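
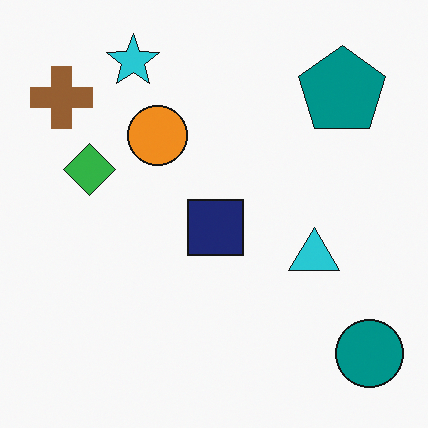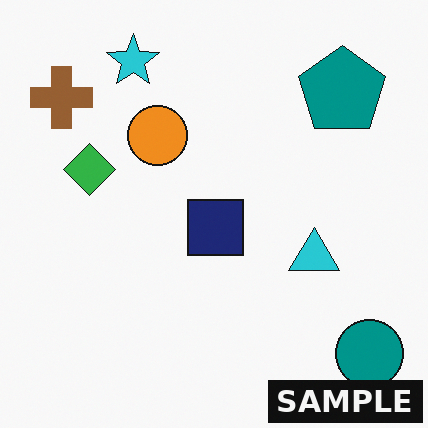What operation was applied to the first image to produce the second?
Watermarked with the text "SAMPLE" in the lower-right corner.

A dark label reading "SAMPLE" appears in the lower-right corner.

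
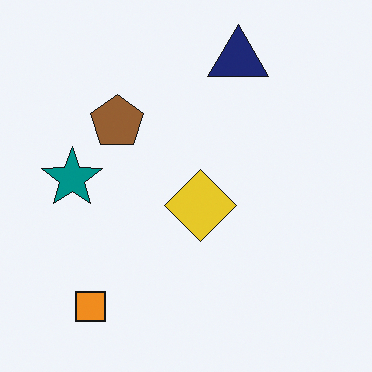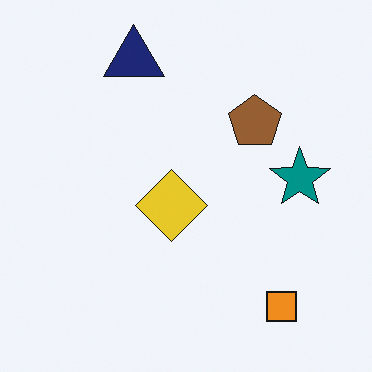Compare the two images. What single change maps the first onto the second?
This is the original image flipped horizontally (left ↔ right).

The teal star is in the left of the first image and the right of the second — shapes on opposite sides of the vertical midline have swapped in a mirror flip.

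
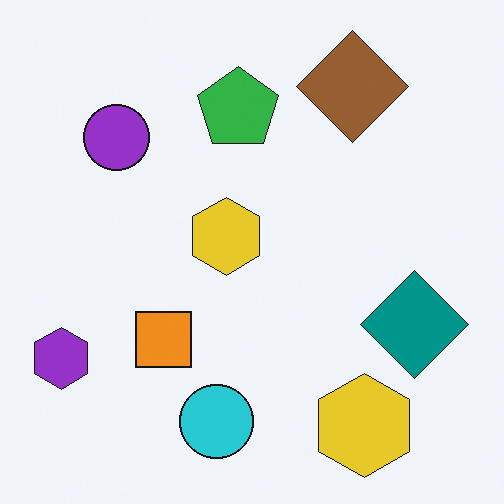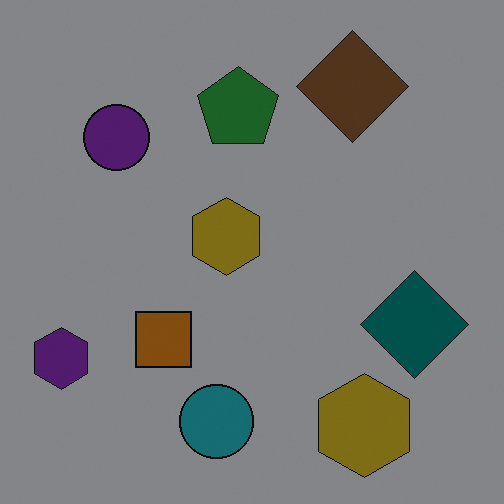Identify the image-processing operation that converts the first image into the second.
It was noticeably darkened.

Every pixel — background and shapes alike — is uniformly darkened.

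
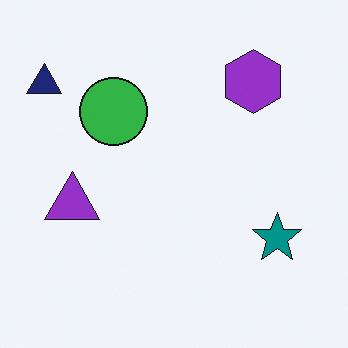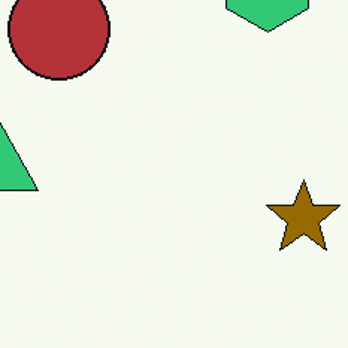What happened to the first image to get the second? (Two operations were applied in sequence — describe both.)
The image was cropped to a modestly smaller region and rescaled, then hue-shifted through roughly half the color wheel.

The visible shapes are larger and the field of view is narrower; shapes near the original edges may be partly or wholly outside the frame — a crop-and-rescale. Every shape's color has rotated by the same amount around the hue wheel — a uniform hue shift.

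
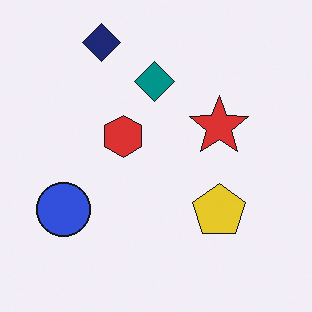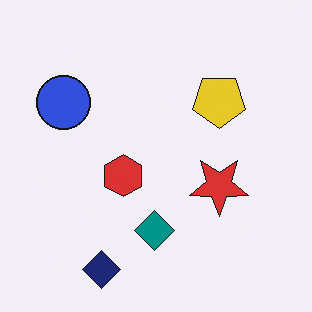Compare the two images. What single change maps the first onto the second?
It was flipped vertically (top ↔ bottom).

The navy diamond is in the top-left of the first image and the bottom-left of the second — shapes on opposite sides of the horizontal midline have swapped in a mirror flip.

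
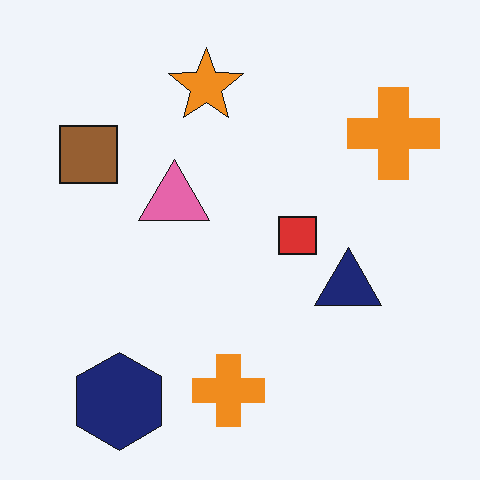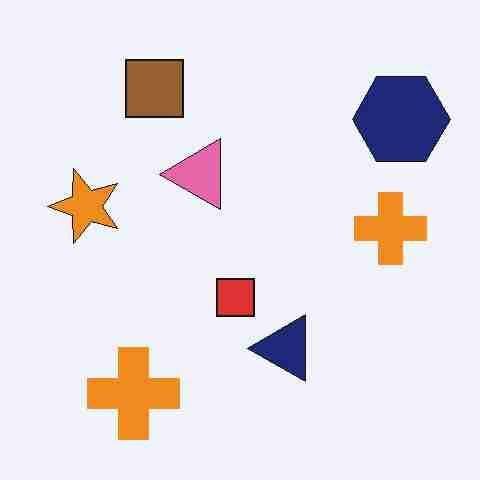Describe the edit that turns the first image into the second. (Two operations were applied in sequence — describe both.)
The transformation is: transposed (reflected across the top-left ↔ bottom-right diagonal), then degraded with heavy JPEG compression.

Shapes have swapped their row and column positions — what was in the top-right is now in the bottom-left — a diagonal reflection. Blocky 8×8 compression artifacts appear around shape edges and the flat background shows ringing — characteristic JPEG degradation.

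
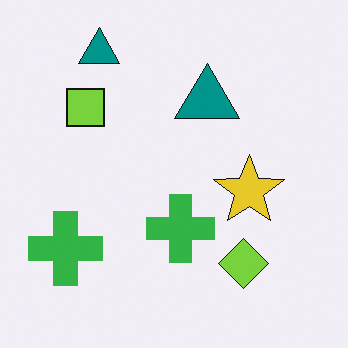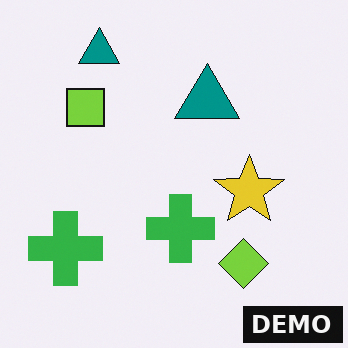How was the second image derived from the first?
It was watermarked with the text "DEMO" in the lower-right corner.

A dark label reading "DEMO" appears in the lower-right corner.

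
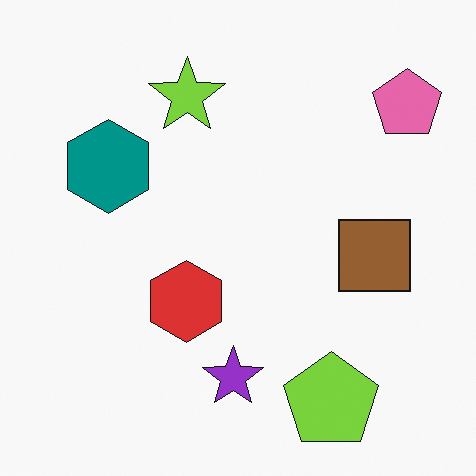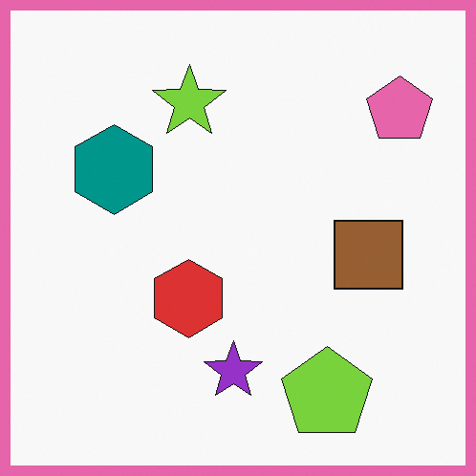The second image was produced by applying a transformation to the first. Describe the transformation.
The transformation is: framed with a pink border.

A solid pink frame runs around the edge of the second image, with the content slightly shrunk inside it.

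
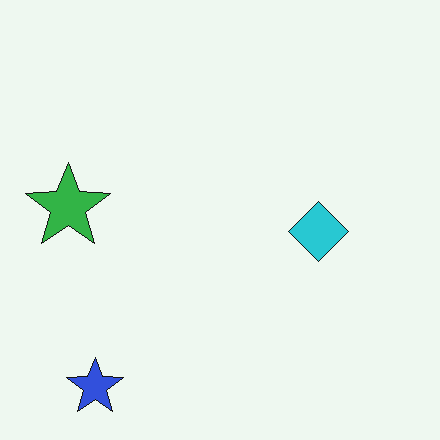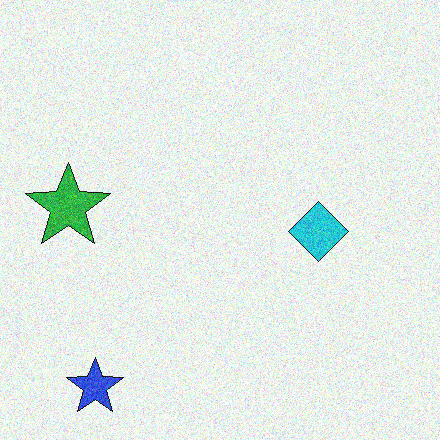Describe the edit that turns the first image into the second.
It was degraded with moderate additive noise.

Random speckle covers the whole image, including the flat background.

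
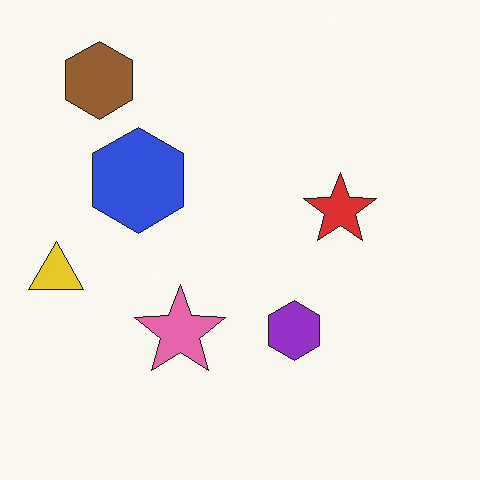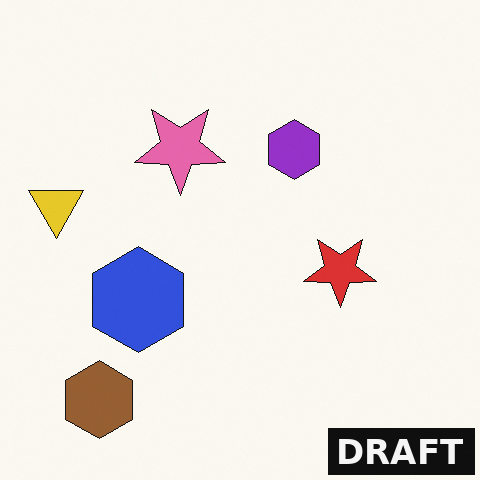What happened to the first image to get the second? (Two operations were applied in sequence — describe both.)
Flipped vertically (top ↔ bottom), then watermarked with the text "DRAFT" in the lower-right corner.

The brown hexagon is in the top-left of the first image and the bottom-left of the second — shapes on opposite sides of the horizontal midline have swapped in a mirror flip. A dark label reading "DRAFT" appears in the lower-right corner.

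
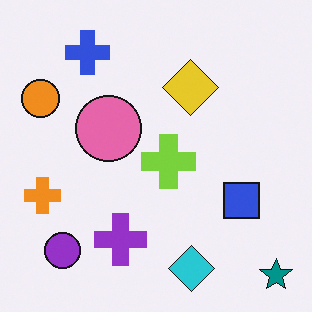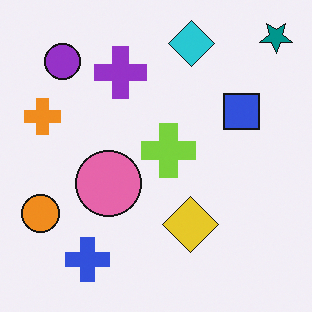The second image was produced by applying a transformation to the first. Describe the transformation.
Flipped vertically (top ↔ bottom).

The teal star is in the bottom-right of the first image and the top-right of the second — shapes on opposite sides of the horizontal midline have swapped in a mirror flip.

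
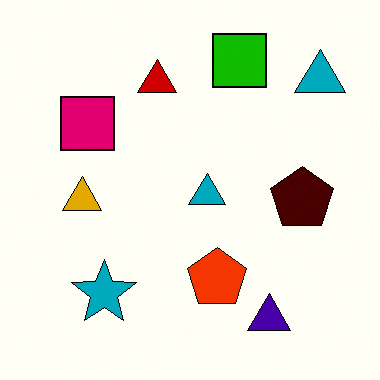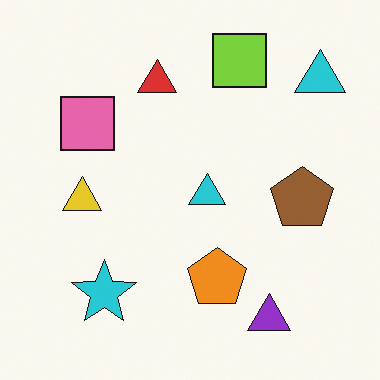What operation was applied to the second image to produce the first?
The first image is the second boosted in contrast.

Tones are pushed away from mid-grey across the whole image — a global contrast change.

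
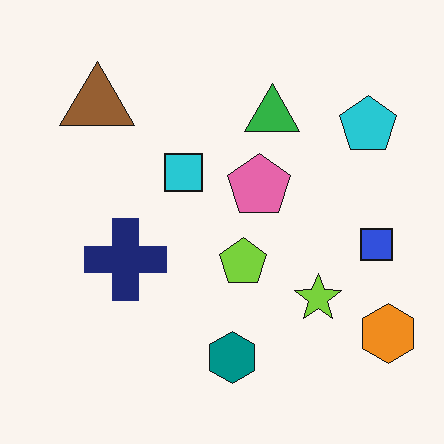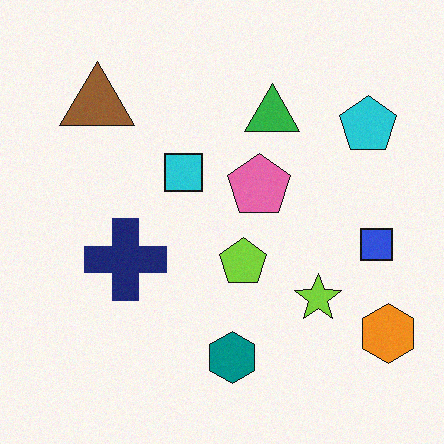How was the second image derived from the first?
This is the original image degraded with light additive noise.

Random speckle covers the whole image, including the flat background.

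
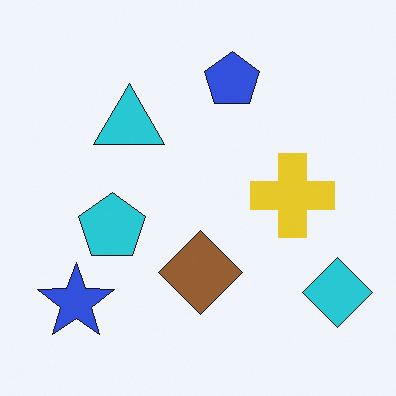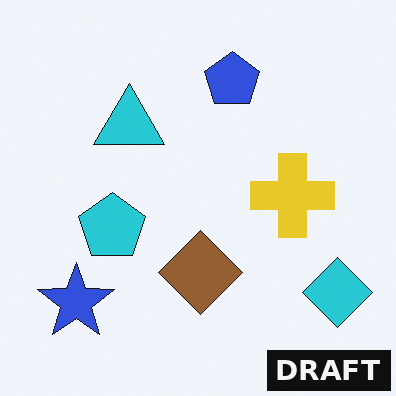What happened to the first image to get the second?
The image was watermarked with the text "DRAFT" in the lower-right corner.

A dark label reading "DRAFT" appears in the lower-right corner.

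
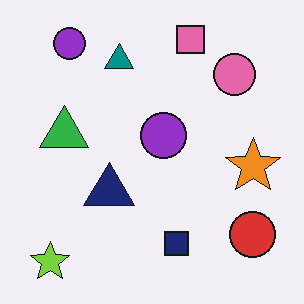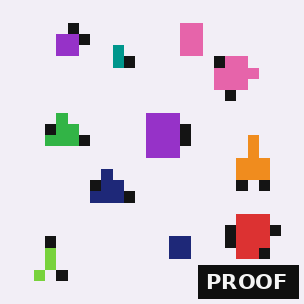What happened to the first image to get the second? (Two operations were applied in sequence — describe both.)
The second image is the first heavily pixelated into large blocks, then watermarked with the text "PROOF" in the lower-right corner.

Shapes are reduced to large square blocks; fine edges and outlines are lost — a downscale-then-upscale (mosaic) effect. A dark label reading "PROOF" appears in the lower-right corner.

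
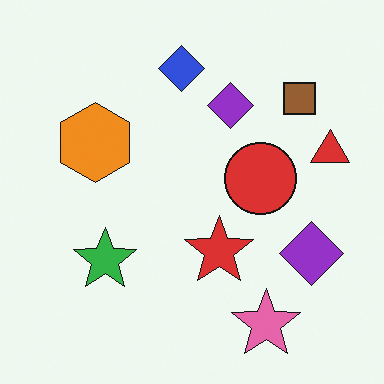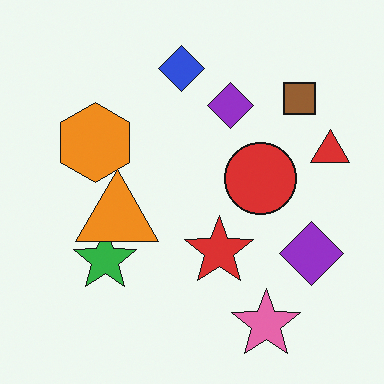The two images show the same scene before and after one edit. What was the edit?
This is the original image overlaid with an additional orange triangle.

An orange triangle appears in the second image that is absent from the first.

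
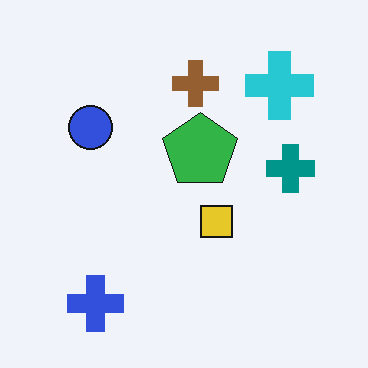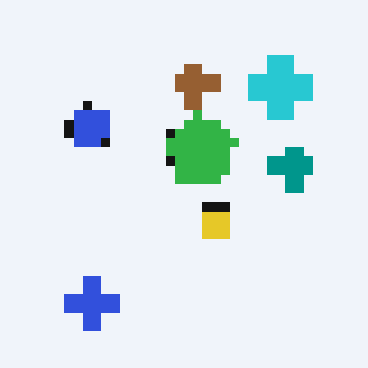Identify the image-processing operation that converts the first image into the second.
It was coarsely pixelated.

Shapes are reduced to large square blocks; fine edges and outlines are lost — a downscale-then-upscale (mosaic) effect.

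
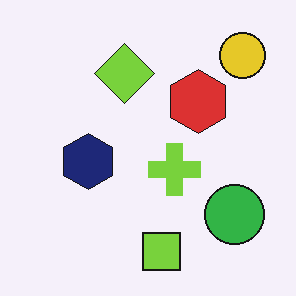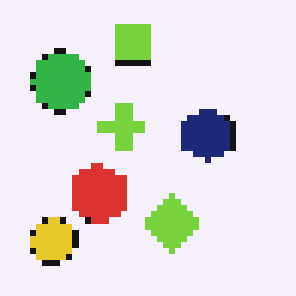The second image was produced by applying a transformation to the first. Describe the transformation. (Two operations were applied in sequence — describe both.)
This is the original image rotated 180°, then pixelated into visible square blocks.

The yellow circle sits in the top-right of the first image and the bottom-left of the second — consistent with a whole-image 180° rotation. Shapes are reduced to large square blocks; fine edges and outlines are lost — a downscale-then-upscale (mosaic) effect.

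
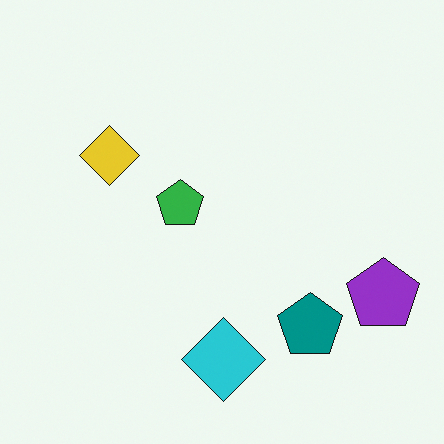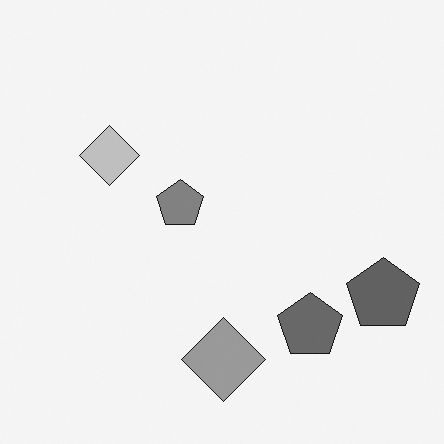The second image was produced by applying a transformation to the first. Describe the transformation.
The second image is the first converted to grayscale.

All color is removed — every shape is now a shade of grey.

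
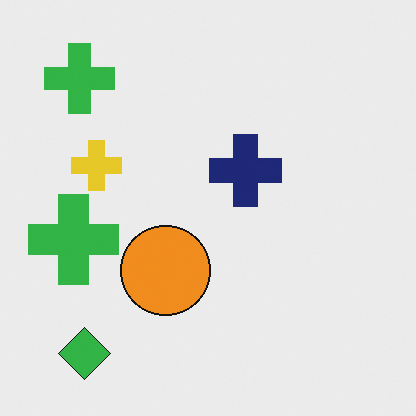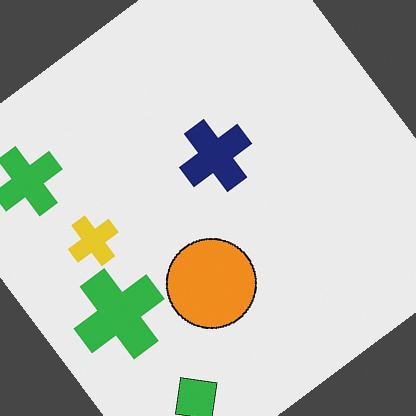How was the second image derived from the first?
It was rotated counter-clockwise by a large amount — several tens of degrees.

Every shape is tilted by the same angle and the image corners show triangular fill wedges — a whole-image rotation by a non-right angle.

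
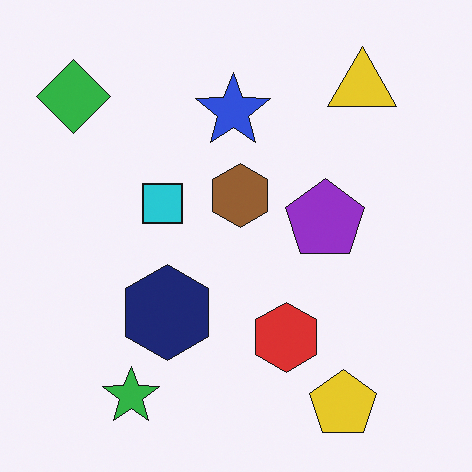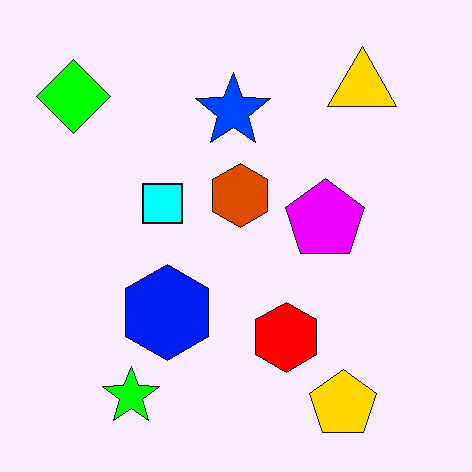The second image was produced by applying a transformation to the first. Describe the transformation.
The second image is the first made much more vivid (saturation change).

All colors are more vivid — a global saturation change.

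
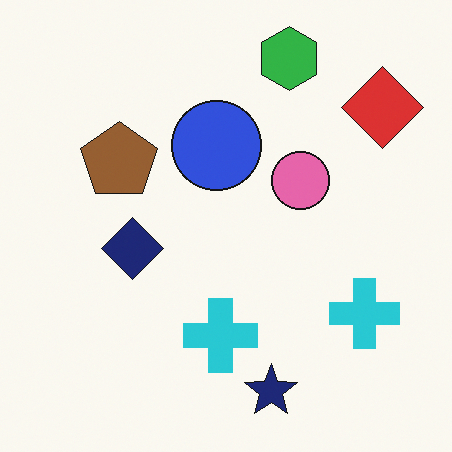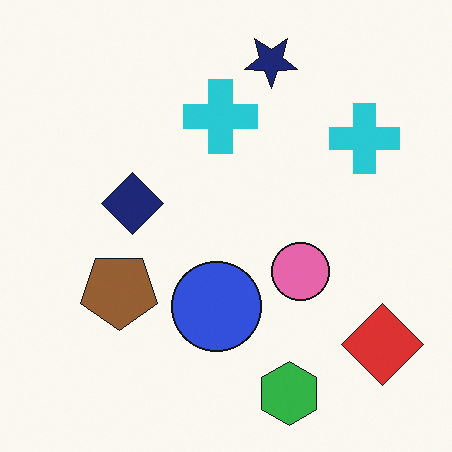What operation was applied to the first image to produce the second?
The second image is the first flipped vertically (top ↔ bottom).

The green hexagon is in the top of the first image and the bottom of the second — shapes on opposite sides of the horizontal midline have swapped in a mirror flip.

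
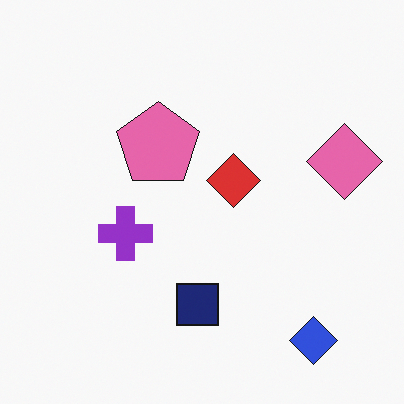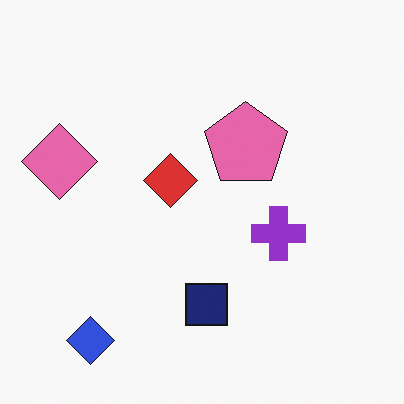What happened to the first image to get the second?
This is the original image flipped horizontally (left ↔ right).

The pink diamond is in the right of the first image and the left of the second — shapes on opposite sides of the vertical midline have swapped in a mirror flip.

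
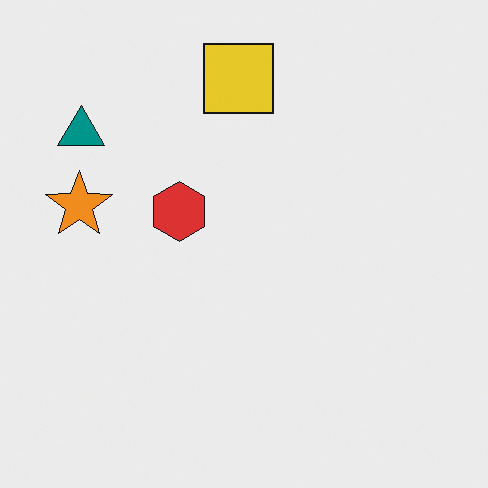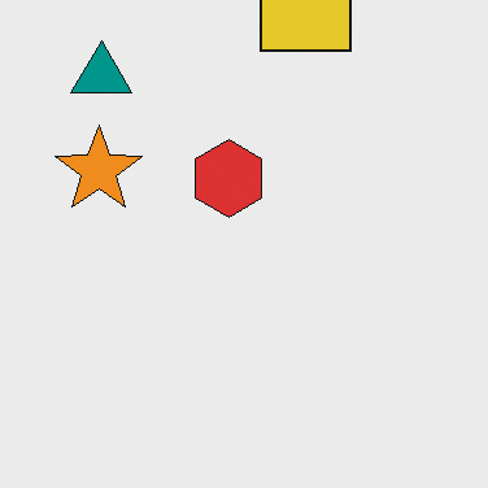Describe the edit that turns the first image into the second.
The transformation is: cropped to a modestly smaller region and rescaled.

The visible shapes are larger and the field of view is narrower; shapes near the original edges may be partly or wholly outside the frame — a crop-and-rescale.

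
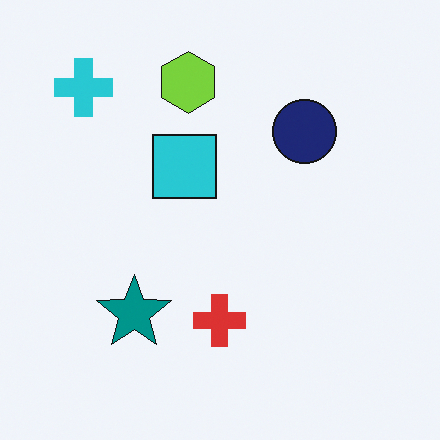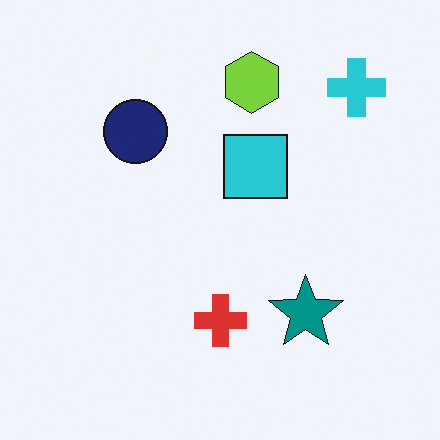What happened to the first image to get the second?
The transformation is: flipped horizontally (left ↔ right).

The cyan cross is in the top-left of the first image and the top-right of the second — shapes on opposite sides of the vertical midline have swapped in a mirror flip.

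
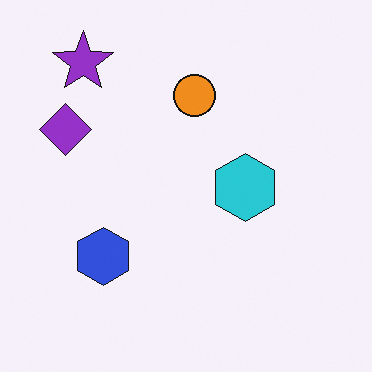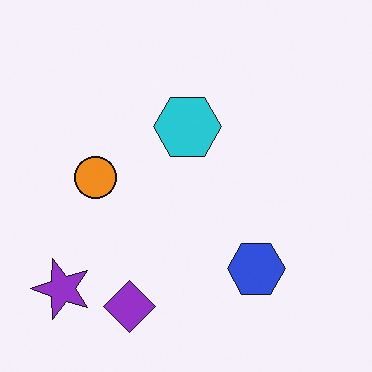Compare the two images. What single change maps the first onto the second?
The transformation is: rotated 90° counter-clockwise.

The purple star sits in the top-left of the first image and the bottom-left of the second — consistent with a whole-image 90° counter-clockwise rotation.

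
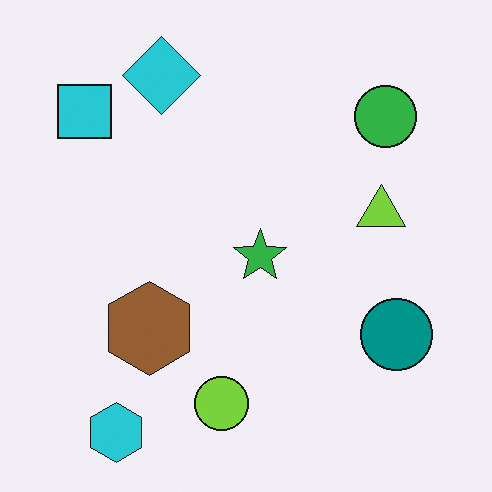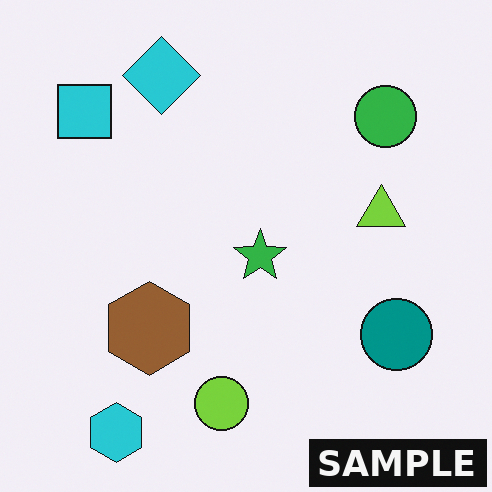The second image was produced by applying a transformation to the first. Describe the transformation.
It was watermarked with the text "SAMPLE" in the lower-right corner.

A dark label reading "SAMPLE" appears in the lower-right corner.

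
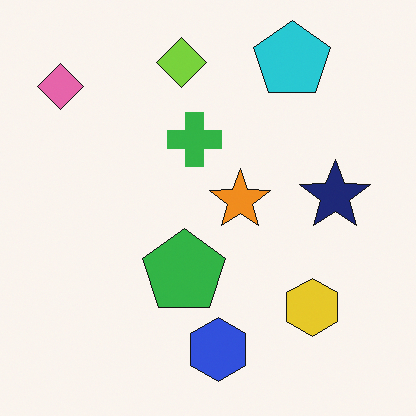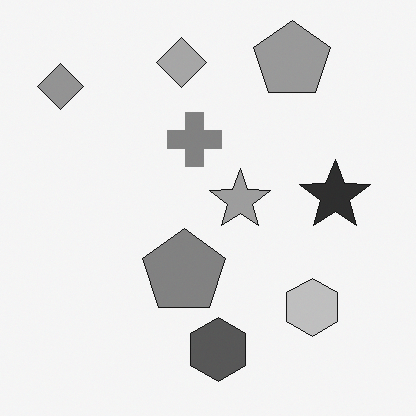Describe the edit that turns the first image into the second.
This is the original image converted to grayscale.

All color is removed — every shape is now a shade of grey.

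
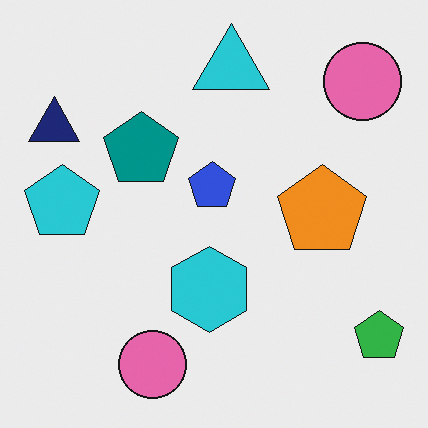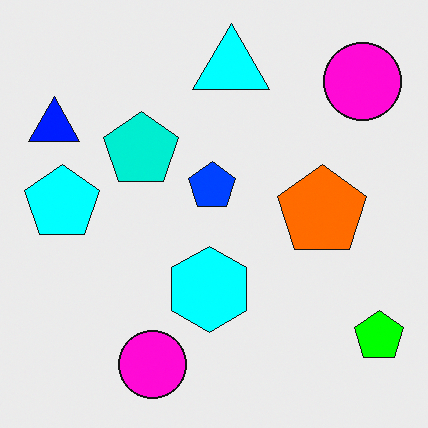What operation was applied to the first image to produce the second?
The second image is the first heavily oversaturated.

All colors are more vivid — a global saturation change.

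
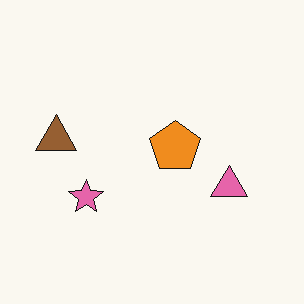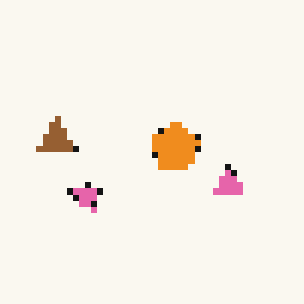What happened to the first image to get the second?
This is the original image pixelated into visible square blocks.

Shapes are reduced to large square blocks; fine edges and outlines are lost — a downscale-then-upscale (mosaic) effect.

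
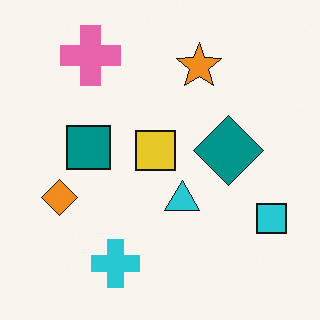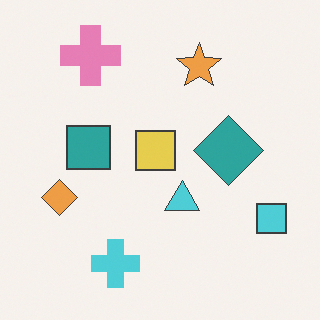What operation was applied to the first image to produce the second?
Given slightly reduced contrast.

Tones are pushed toward mid-grey across the whole image — a global contrast change.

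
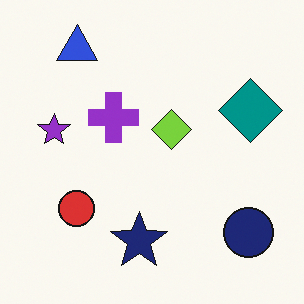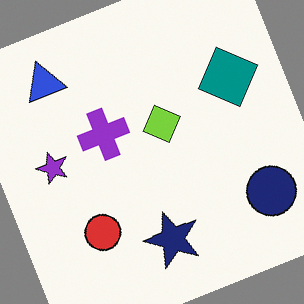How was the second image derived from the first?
It was rotated counter-clockwise by a moderate amount.

Every shape is tilted by the same angle and the image corners show triangular fill wedges — a whole-image rotation by a non-right angle.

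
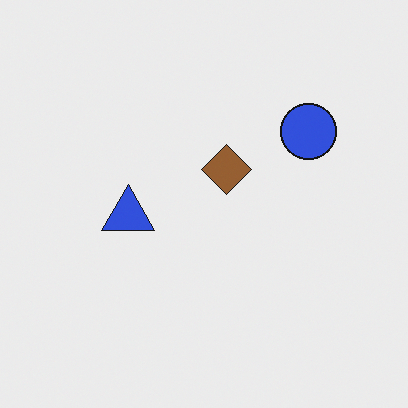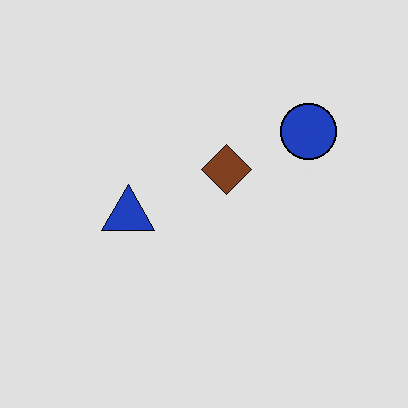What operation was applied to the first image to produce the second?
It was moderately posterized.

Each flat color has snapped to a coarser quantized level — most visibly, the near-white background has dropped to a flat grey.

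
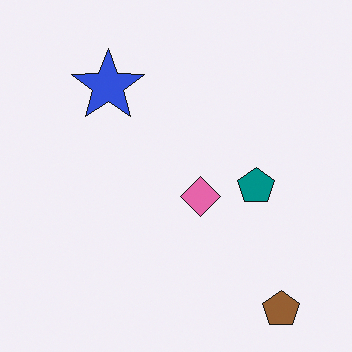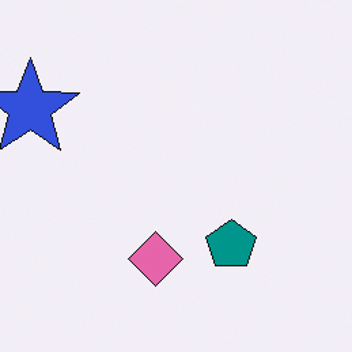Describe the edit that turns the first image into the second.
The second image is the first cropped to a modestly smaller region and rescaled.

The visible shapes are larger and the field of view is narrower; shapes near the original edges may be partly or wholly outside the frame — a crop-and-rescale.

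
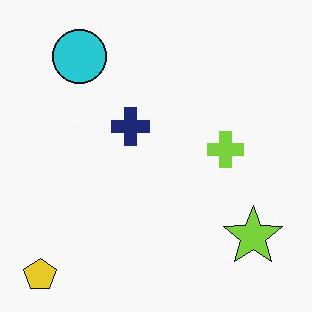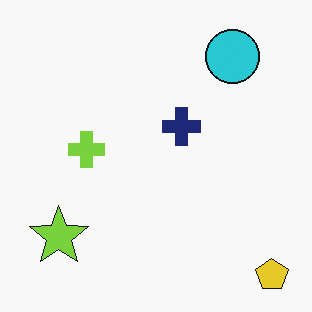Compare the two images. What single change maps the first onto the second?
The image was flipped horizontally (left ↔ right).

The yellow pentagon is in the bottom-left of the first image and the bottom-right of the second — shapes on opposite sides of the vertical midline have swapped in a mirror flip.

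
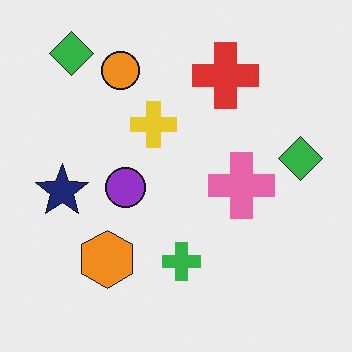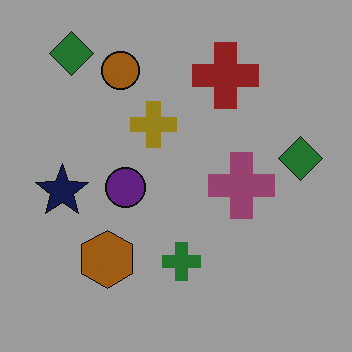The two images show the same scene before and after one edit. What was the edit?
Noticeably darkened.

Every pixel — background and shapes alike — is uniformly darkened.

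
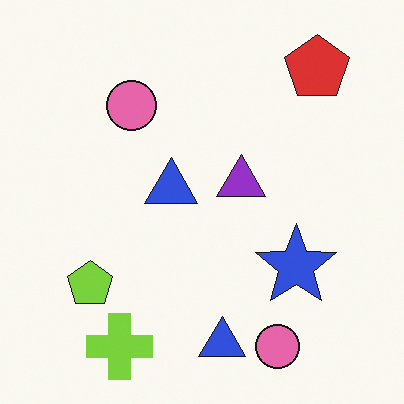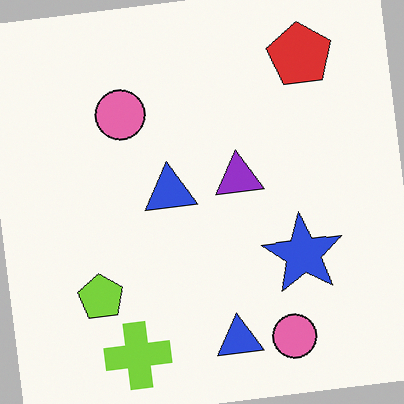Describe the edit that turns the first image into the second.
The transformation is: rotated counter-clockwise by a small amount.

Every shape is tilted by the same angle and the image corners show triangular fill wedges — a whole-image rotation by a non-right angle.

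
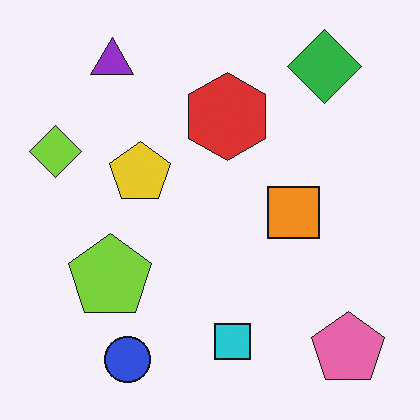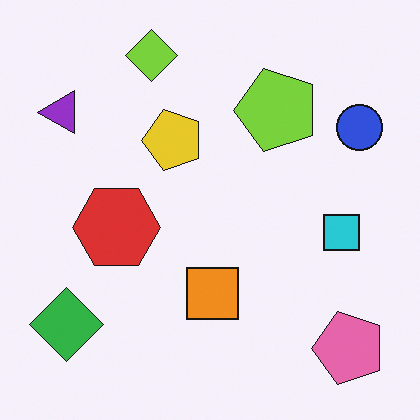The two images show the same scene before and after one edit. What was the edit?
It was transposed (reflected across the top-left ↔ bottom-right diagonal).

Shapes have swapped their row and column positions — what was in the top-right is now in the bottom-left — a diagonal reflection.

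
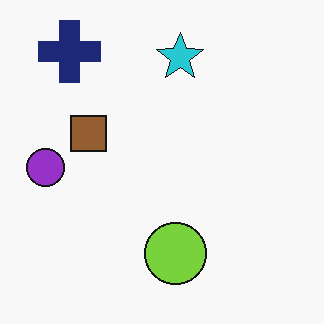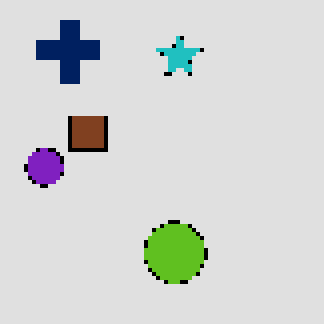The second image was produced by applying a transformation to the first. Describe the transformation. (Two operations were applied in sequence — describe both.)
The transformation is: moderately posterized, then mildly pixelated.

Each flat color has snapped to a coarser quantized level — most visibly, the near-white background has dropped to a flat grey. Shapes are reduced to large square blocks; fine edges and outlines are lost — a downscale-then-upscale (mosaic) effect.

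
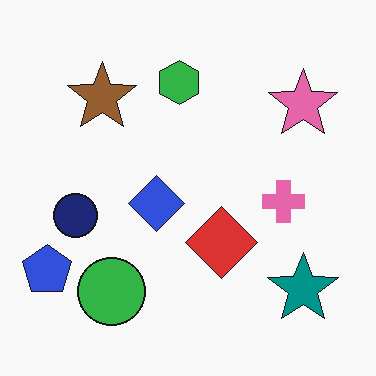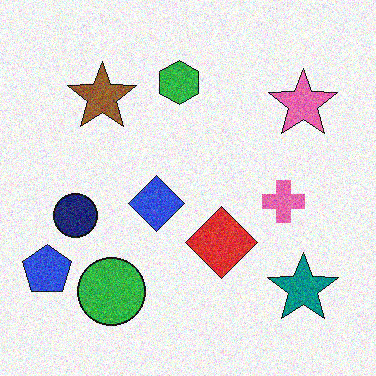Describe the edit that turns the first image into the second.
The transformation is: degraded with moderate additive noise.

Random speckle covers the whole image, including the flat background.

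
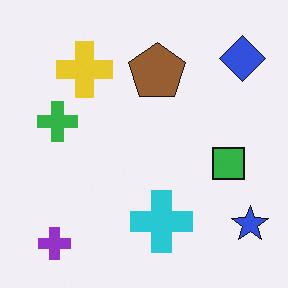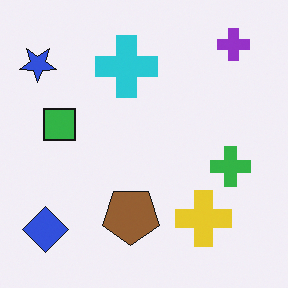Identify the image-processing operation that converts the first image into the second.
The second image is the first rotated 180°.

The purple cross sits in the bottom-left of the first image and the top-right of the second — consistent with a whole-image 180° rotation.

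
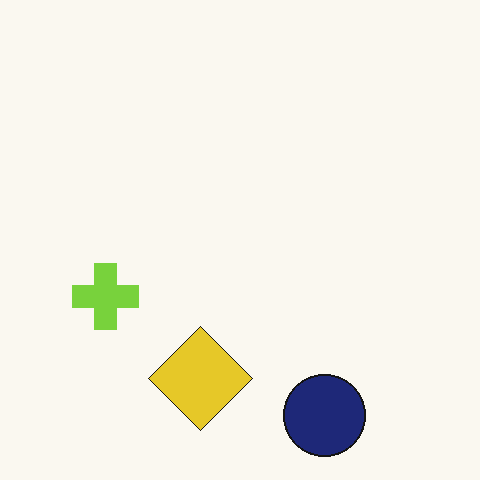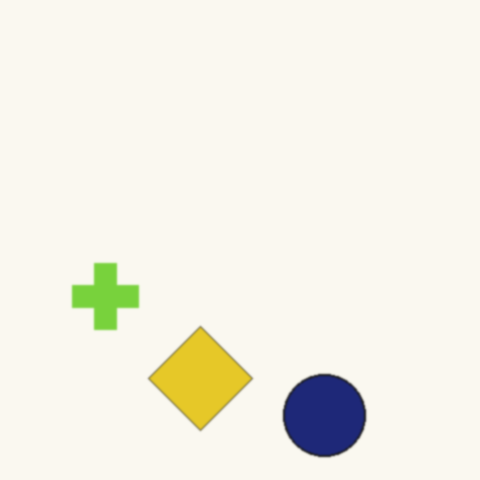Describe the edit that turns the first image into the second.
It was slightly softened.

Shape edges and outlines are uniformly softened across the whole image.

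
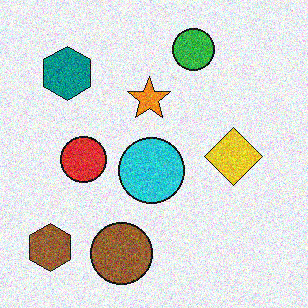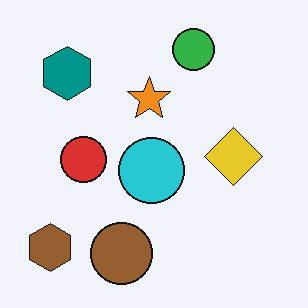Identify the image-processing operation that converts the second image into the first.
The transformation is: degraded with moderate additive noise.

Random speckle covers the whole image, including the flat background.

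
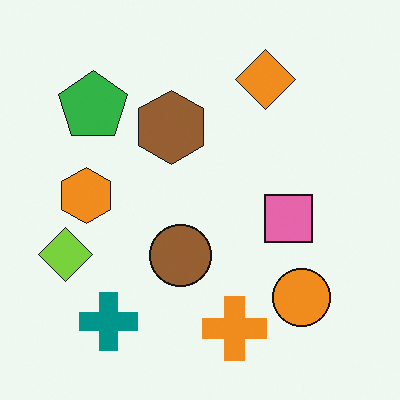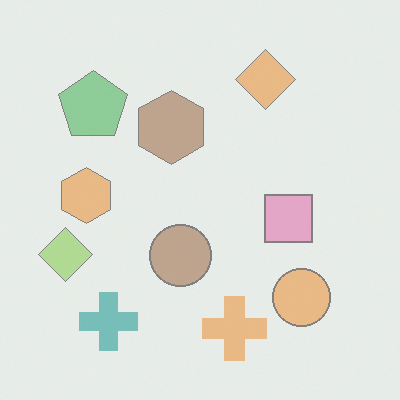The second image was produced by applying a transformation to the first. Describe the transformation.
The transformation is: washed out (contrast reduced).

Tones are pushed toward mid-grey across the whole image — a global contrast change.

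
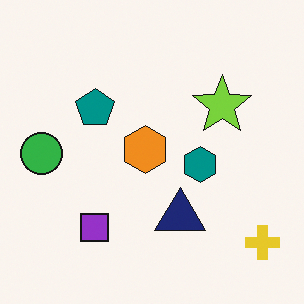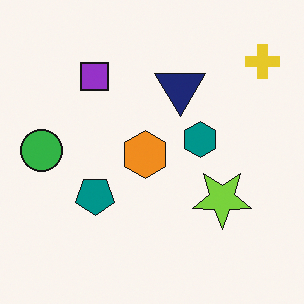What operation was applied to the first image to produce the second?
This is the original image flipped vertically (top ↔ bottom).

The yellow cross is in the bottom-right of the first image and the top-right of the second — shapes on opposite sides of the horizontal midline have swapped in a mirror flip.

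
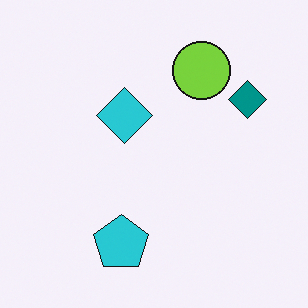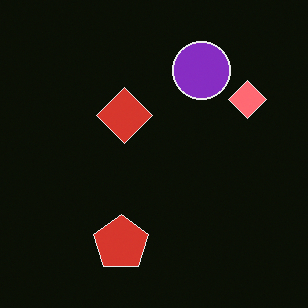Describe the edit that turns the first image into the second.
The second image is the first color-inverted (negative).

The light background has become dark and every shape's color is its complement — a photographic negative.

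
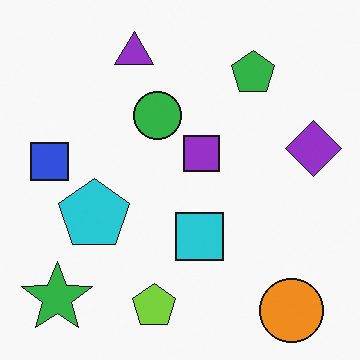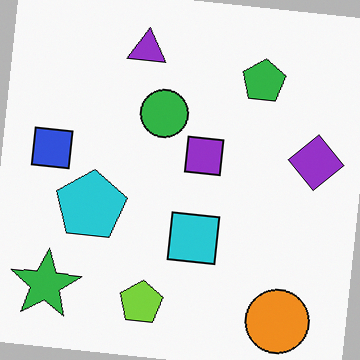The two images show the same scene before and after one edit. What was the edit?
The image was rotated clockwise by a small amount.

Every shape is tilted by the same angle and the image corners show triangular fill wedges — a whole-image rotation by a non-right angle.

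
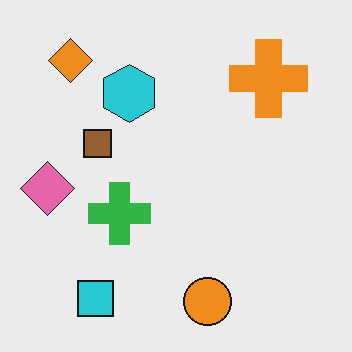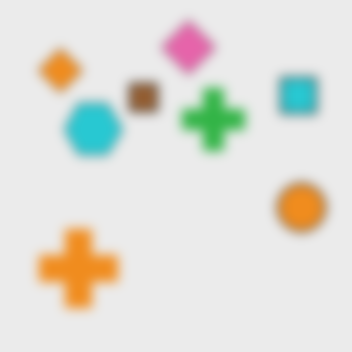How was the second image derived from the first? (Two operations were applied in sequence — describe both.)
Heavily blurred, then transposed (reflected across the top-left ↔ bottom-right diagonal).

Shape edges and outlines are uniformly softened across the whole image. Shapes have swapped their row and column positions — what was in the top-right is now in the bottom-left — a diagonal reflection.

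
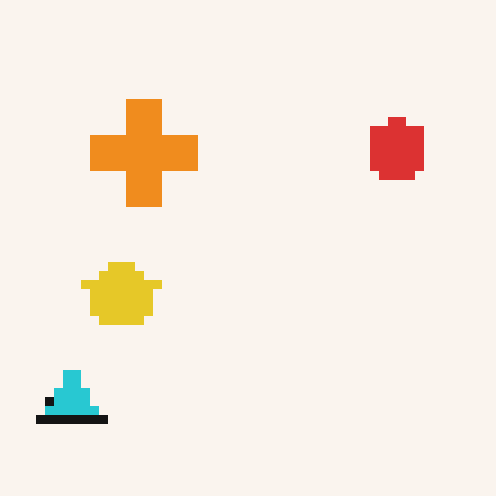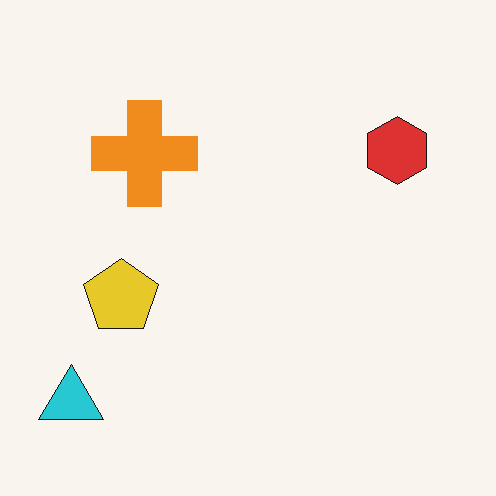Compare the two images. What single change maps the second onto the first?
The image was heavily pixelated into large blocks.

Shapes are reduced to large square blocks; fine edges and outlines are lost — a downscale-then-upscale (mosaic) effect.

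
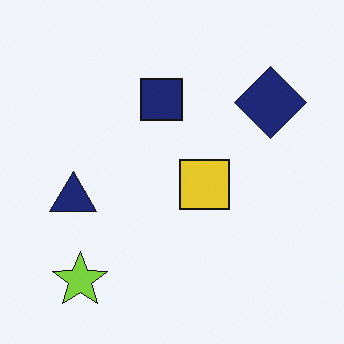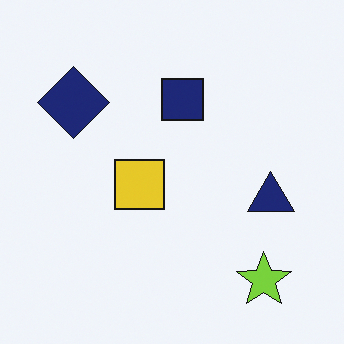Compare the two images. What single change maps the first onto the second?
The image was flipped horizontally (left ↔ right).

The navy triangle is in the left of the first image and the right of the second — shapes on opposite sides of the vertical midline have swapped in a mirror flip.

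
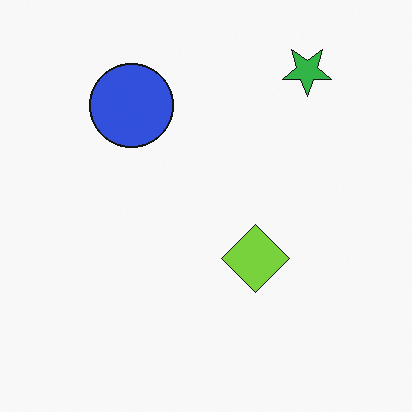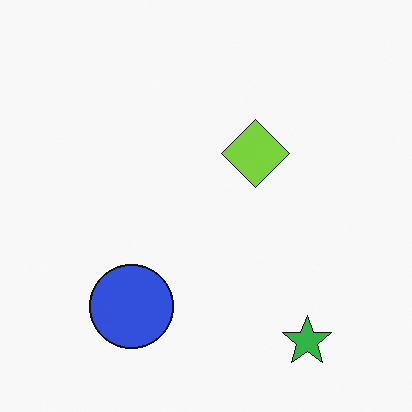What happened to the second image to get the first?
The first image is the second flipped vertically (top ↔ bottom).

The green star is in the bottom-right of the second image and the top-right of the first — shapes on opposite sides of the horizontal midline have swapped in a mirror flip.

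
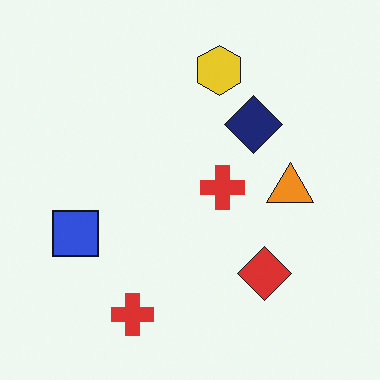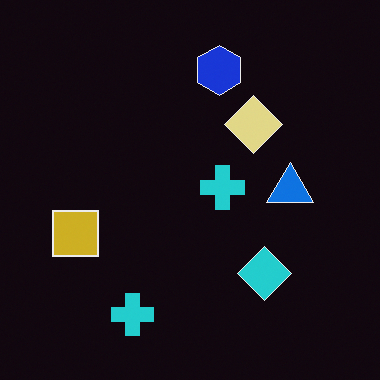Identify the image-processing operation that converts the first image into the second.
The transformation is: color-inverted (negative).

The light background has become dark and every shape's color is its complement — a photographic negative.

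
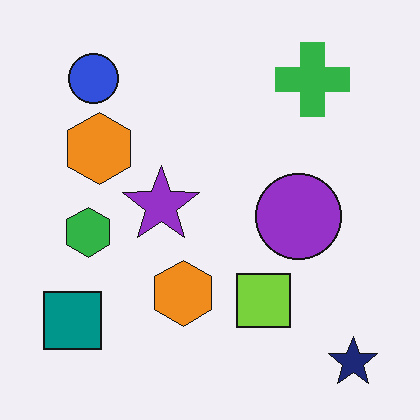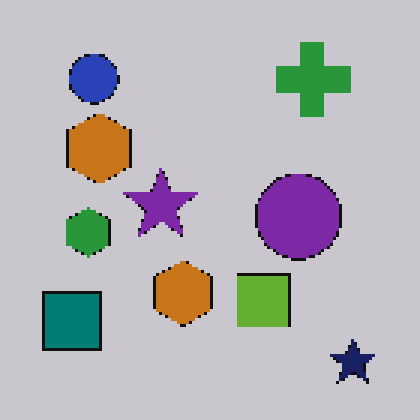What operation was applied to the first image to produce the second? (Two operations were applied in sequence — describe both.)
The transformation is: mildly pixelated, then darkened a little.

Shapes are reduced to large square blocks; fine edges and outlines are lost — a downscale-then-upscale (mosaic) effect. Every pixel — background and shapes alike — is uniformly darkened.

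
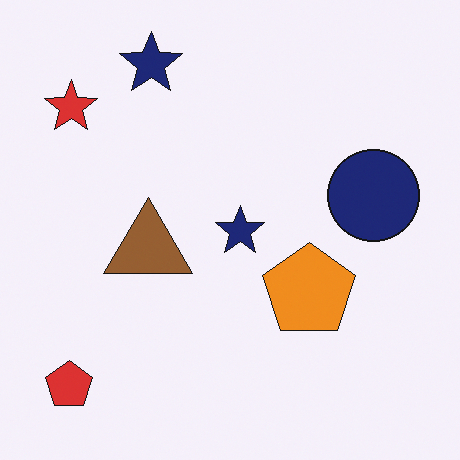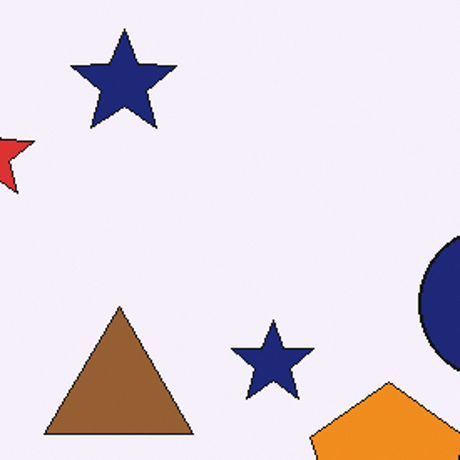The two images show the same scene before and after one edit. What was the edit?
Cropped to a noticeably smaller region and rescaled.

The visible shapes are larger and the field of view is narrower; shapes near the original edges may be partly or wholly outside the frame — a crop-and-rescale.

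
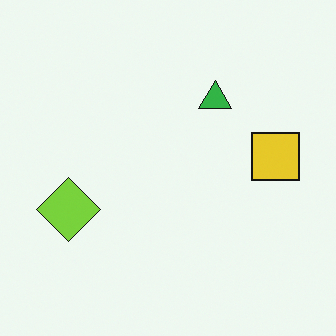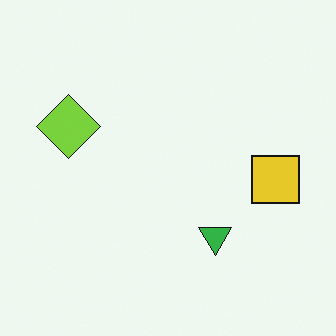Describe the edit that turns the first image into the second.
The transformation is: flipped vertically (top ↔ bottom).

The green triangle is in the top of the first image and the bottom of the second — shapes on opposite sides of the horizontal midline have swapped in a mirror flip.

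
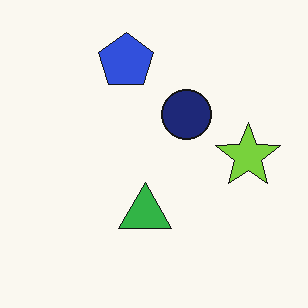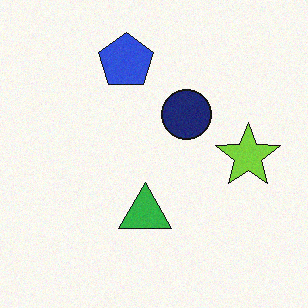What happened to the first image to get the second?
This is the original image degraded with light additive noise.

Random speckle covers the whole image, including the flat background.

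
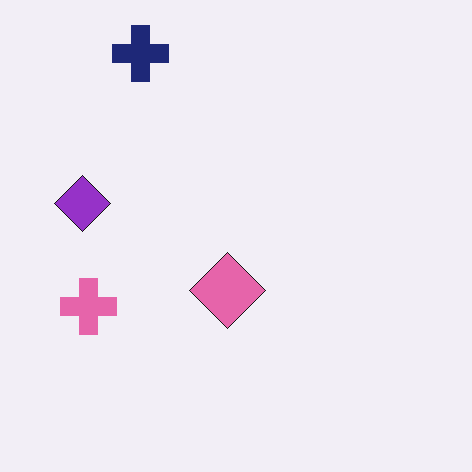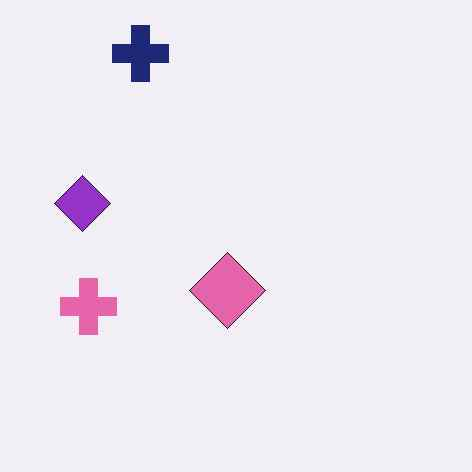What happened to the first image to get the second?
The transformation is: JPEG-compressed with visible artifacts.

Blocky 8×8 compression artifacts appear around shape edges and the flat background shows ringing — characteristic JPEG degradation.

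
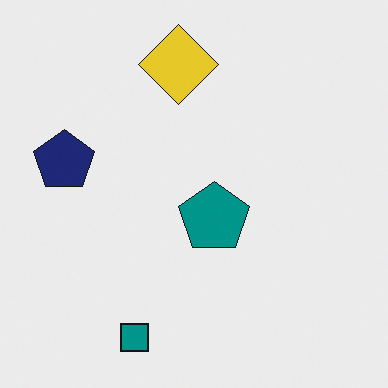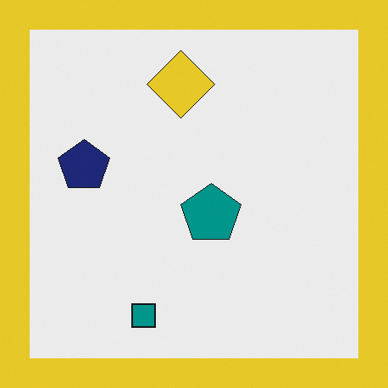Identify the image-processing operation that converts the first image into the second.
Framed with a yellow border.

A solid yellow frame runs around the edge of the second image, with the content slightly shrunk inside it.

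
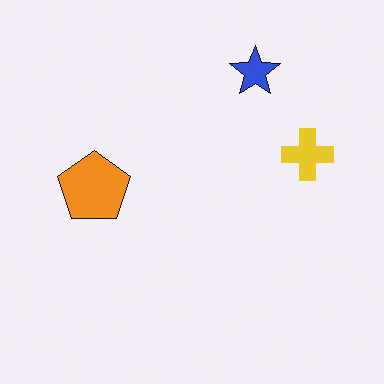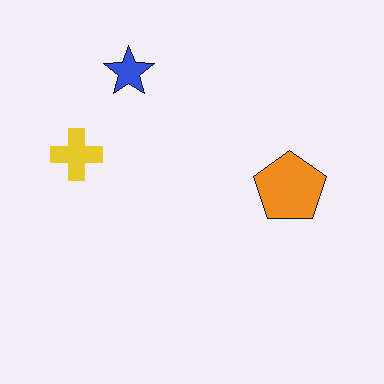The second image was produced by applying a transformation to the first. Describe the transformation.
Flipped horizontally (left ↔ right).

The yellow cross is in the right of the first image and the left of the second — shapes on opposite sides of the vertical midline have swapped in a mirror flip.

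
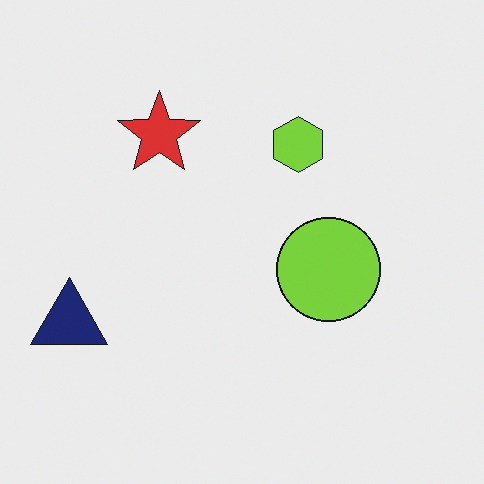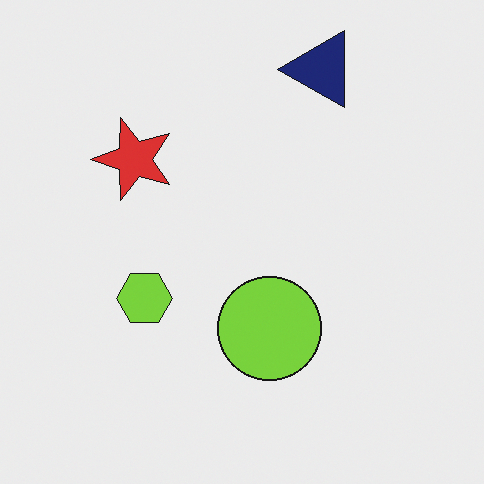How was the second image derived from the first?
The second image is the first transposed (reflected across the top-left ↔ bottom-right diagonal).

Shapes have swapped their row and column positions — what was in the top-right is now in the bottom-left — a diagonal reflection.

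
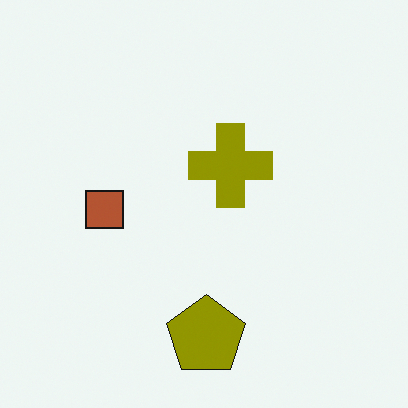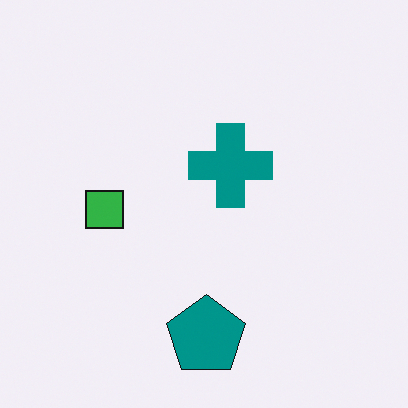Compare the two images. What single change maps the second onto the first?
The first image is the second hue-shifted by a large amount.

Every shape's color has rotated by the same amount around the hue wheel — a uniform hue shift.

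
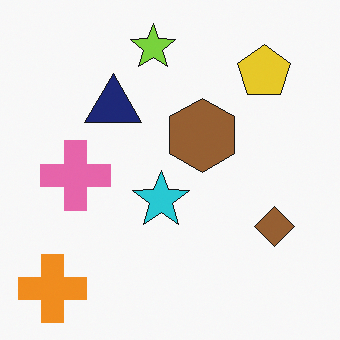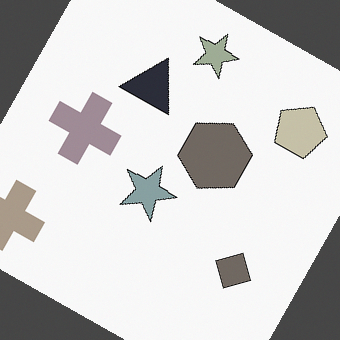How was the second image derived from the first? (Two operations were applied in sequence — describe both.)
Rotated clockwise by a moderate amount, then made much more muted (saturation change).

Every shape is tilted by the same angle and the image corners show triangular fill wedges — a whole-image rotation by a non-right angle. All colors are more muted and greyish — a global saturation change.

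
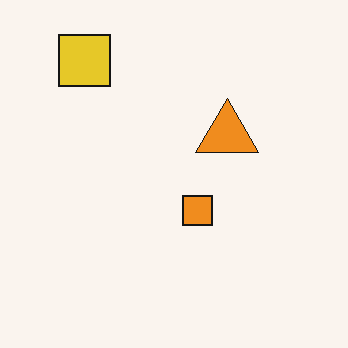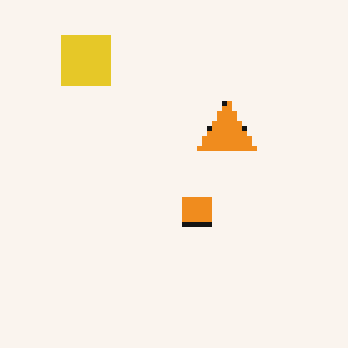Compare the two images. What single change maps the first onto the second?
The transformation is: lightly pixelated (a mild mosaic effect).

Shapes are reduced to large square blocks; fine edges and outlines are lost — a downscale-then-upscale (mosaic) effect.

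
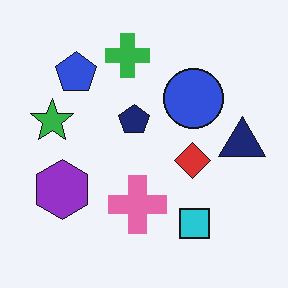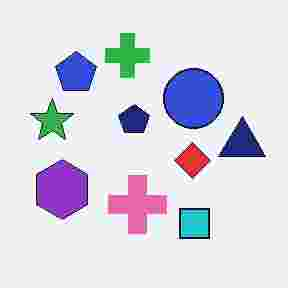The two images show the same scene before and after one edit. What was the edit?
The second image is the first heavily JPEG-compressed with obvious blocking artifacts.

Blocky 8×8 compression artifacts appear around shape edges and the flat background shows ringing — characteristic JPEG degradation.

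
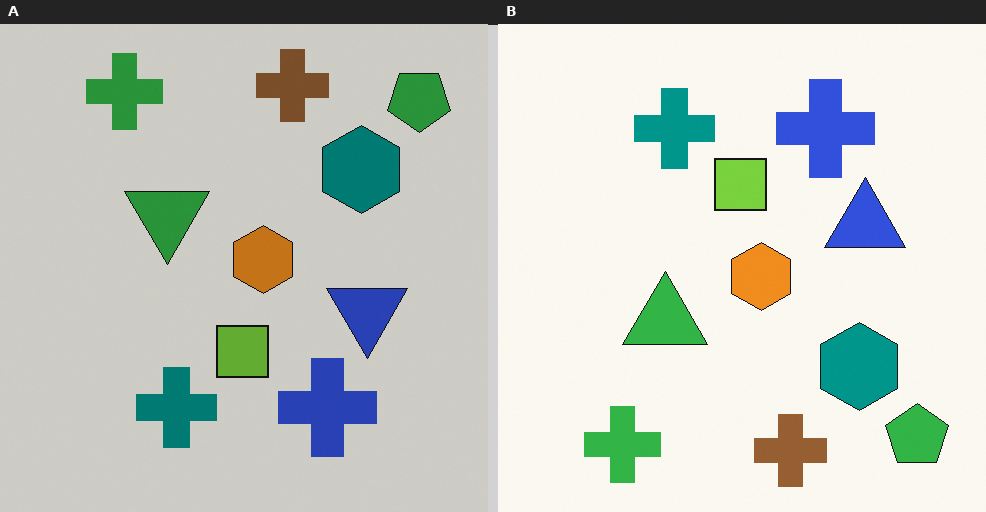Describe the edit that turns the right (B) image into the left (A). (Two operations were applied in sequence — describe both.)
The image was flipped vertically (top ↔ bottom), then slightly darkened.

The brown cross is in the bottom of the right (B) image and the top of the left (A) — shapes on opposite sides of the horizontal midline have swapped in a mirror flip. Every pixel — background and shapes alike — is uniformly darkened.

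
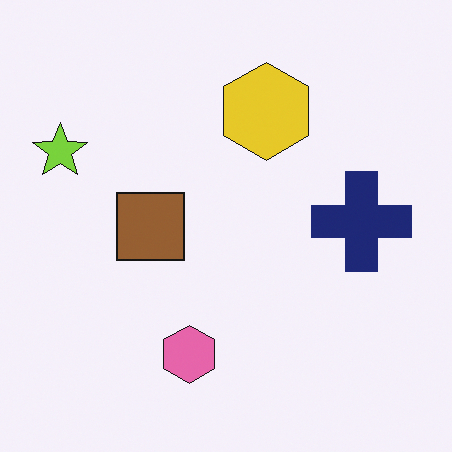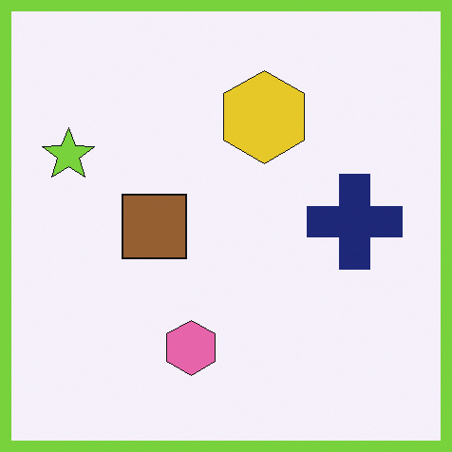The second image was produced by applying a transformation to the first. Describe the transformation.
The image was framed with a lime border.

A solid lime frame runs around the edge of the second image, with the content slightly shrunk inside it.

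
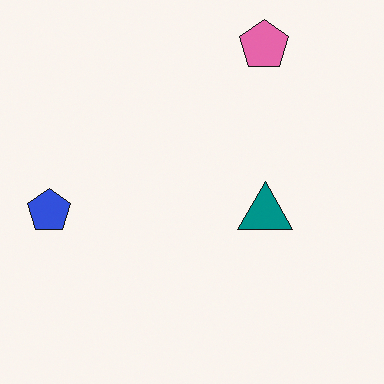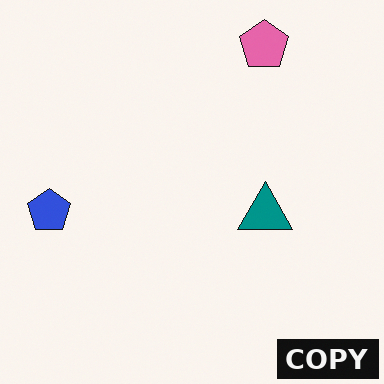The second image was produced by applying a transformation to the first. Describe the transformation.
This is the original image watermarked with the text "COPY" in the lower-right corner.

A dark label reading "COPY" appears in the lower-right corner.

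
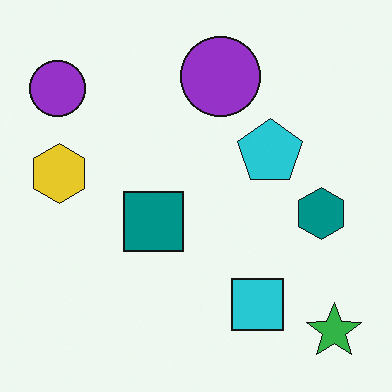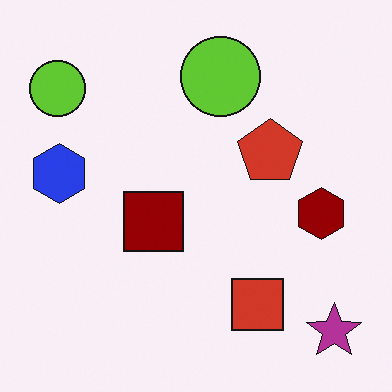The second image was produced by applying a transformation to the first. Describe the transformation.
Hue-shifted through roughly half the color wheel.

Every shape's color has rotated by the same amount around the hue wheel — a uniform hue shift.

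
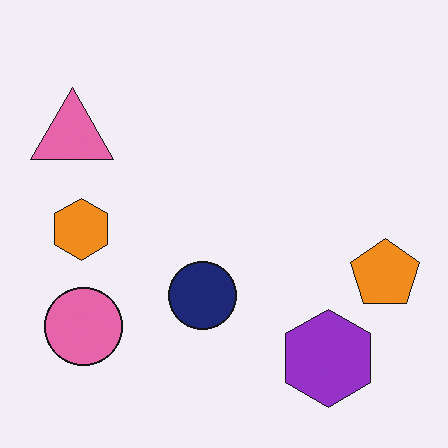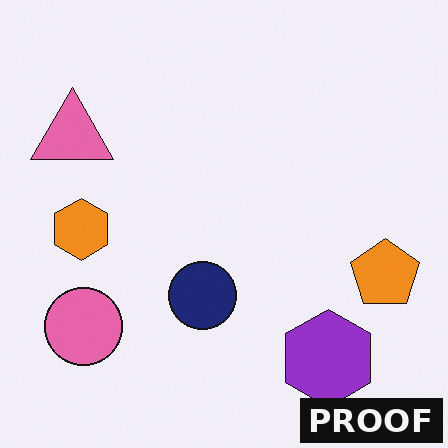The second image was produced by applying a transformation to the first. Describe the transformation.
It was watermarked with the text "PROOF" in the lower-right corner.

A dark label reading "PROOF" appears in the lower-right corner.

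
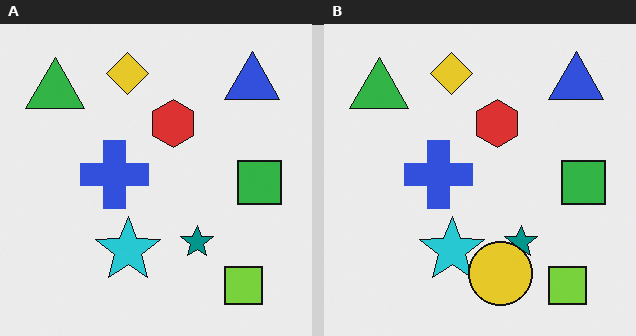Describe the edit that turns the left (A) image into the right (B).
The image was overlaid with an additional yellow circle.

A yellow circle appears in the right (B) image that is absent from the left (A).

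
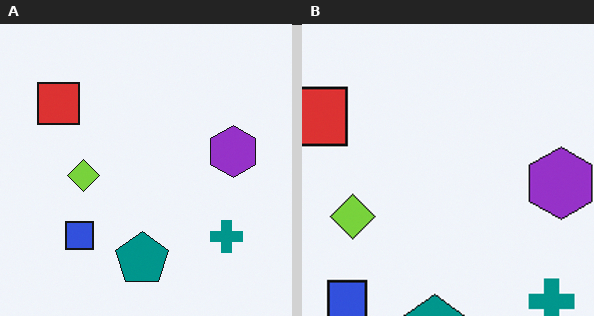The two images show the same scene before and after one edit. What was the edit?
This is the original image cropped slightly and scaled back up.

The visible shapes are larger and the field of view is narrower; shapes near the original edges may be partly or wholly outside the frame — a crop-and-rescale.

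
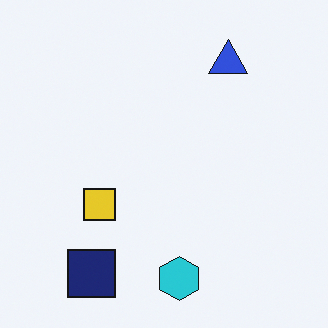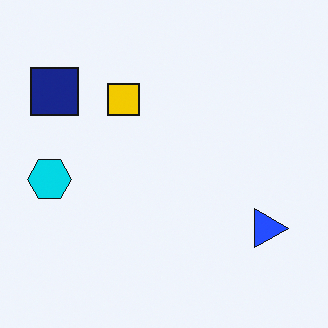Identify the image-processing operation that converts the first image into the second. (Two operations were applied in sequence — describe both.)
Slightly oversaturated, then rotated 90° clockwise.

All colors are more vivid — a global saturation change. The navy square sits in the bottom-left of the first image and the top-left of the second — consistent with a whole-image 90° clockwise rotation.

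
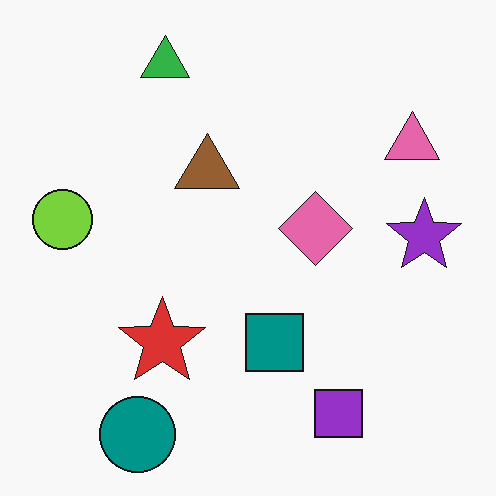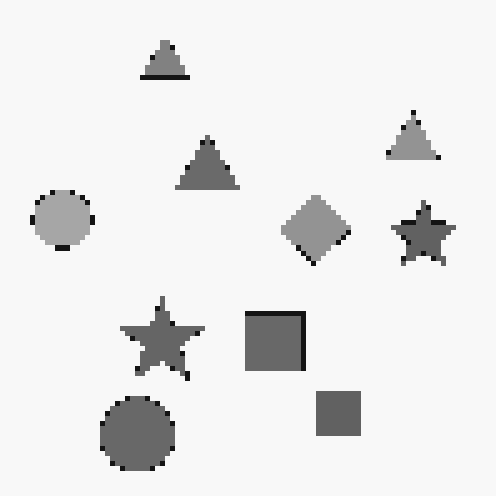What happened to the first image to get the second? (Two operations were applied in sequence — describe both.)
The image was lightly pixelated (a mild mosaic effect), then converted to grayscale.

Shapes are reduced to large square blocks; fine edges and outlines are lost — a downscale-then-upscale (mosaic) effect. All color is removed — every shape is now a shade of grey.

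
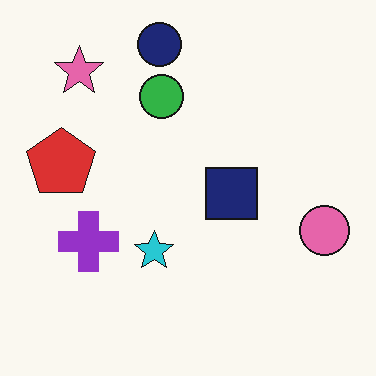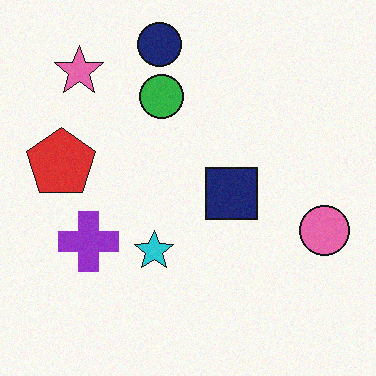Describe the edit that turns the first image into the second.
The image was degraded with a light layer of grain.

Random speckle covers the whole image, including the flat background.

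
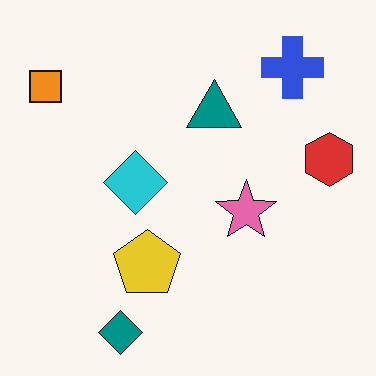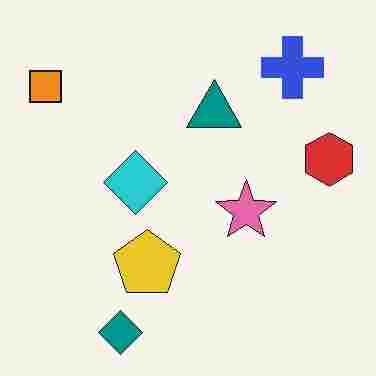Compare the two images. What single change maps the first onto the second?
The second image is the first degraded with heavy JPEG compression.

Blocky 8×8 compression artifacts appear around shape edges and the flat background shows ringing — characteristic JPEG degradation.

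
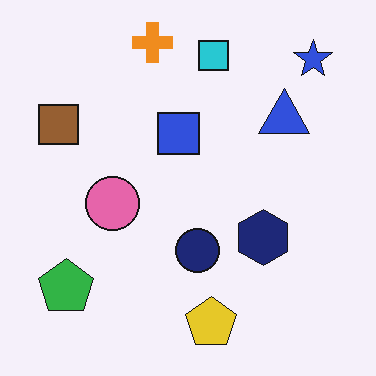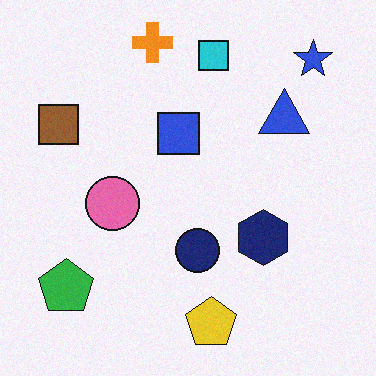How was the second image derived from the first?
The transformation is: degraded with subtle gaussian noise.

Random speckle covers the whole image, including the flat background.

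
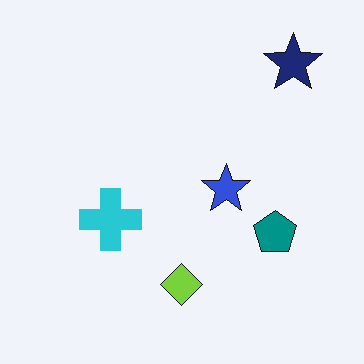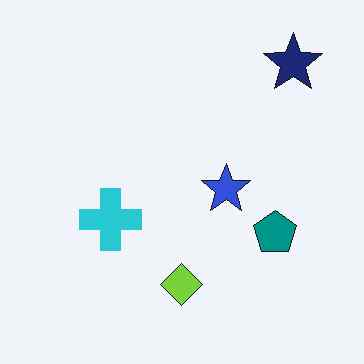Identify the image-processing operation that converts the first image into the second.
It was given moderate JPEG compression.

Blocky 8×8 compression artifacts appear around shape edges and the flat background shows ringing — characteristic JPEG degradation.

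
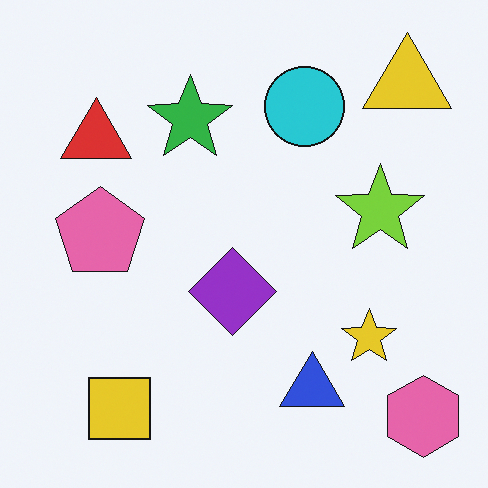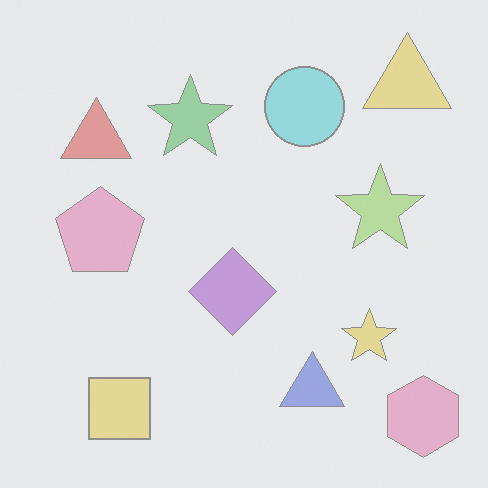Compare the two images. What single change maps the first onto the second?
The transformation is: washed out (contrast reduced).

Tones are pushed toward mid-grey across the whole image — a global contrast change.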